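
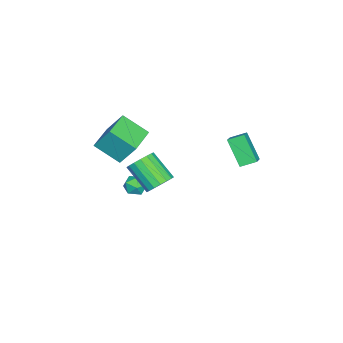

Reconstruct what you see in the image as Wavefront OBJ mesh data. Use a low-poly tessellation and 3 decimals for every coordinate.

v -0.598 -2.454 -4.092
v 0.198 -2.384 -4.09
v -0.518 -3.396 -3.21
v 0.278 -3.326 -3.208
v -0.174 -2.742 -2.905
v -0.224 -2.16 -3.45
v -0.096 -3.62 -3.85
v -0.146 -3.038 -4.395
v 0.508 -3.105 -3.941
v 0.46 -2.562 -3.357
v -0.78 -3.218 -3.943
v -0.828 -2.675 -3.359
v -1.297 2.499 1.107
v -0.274 2.647 1.656
v -1.648 3.399 1.519
v -0.625 3.547 2.068
v -0.595 3.493 -0.468
v 0.428 3.641 0.081
v -0.946 4.393 -0.056
v 0.077 4.541 0.493
v -1.318 -5.048 0.017
v -1.254 -4.011 1.535
v -1.305 -3.439 -1.084
v -1.241 -2.401 0.434
v 0.701 -5.099 -0.034
v 0.765 -4.061 1.484
v 0.714 -3.489 -1.135
v 0.778 -2.452 0.383
v 0.952 -0.941 -2.265
v 1.276 -0.422 -1.551
v 0.632 -1.881 -0.2
v 0.308 -2.399 -0.915
v 0.852 -0.282 -1.602
v 0.208 -1.741 -0.251
v 0.45 -0.293 -1.805
v -0.194 -1.752 -0.454
v 0.164 -0.452 -2.113
v -0.48 -1.911 -0.763
v 0.058 -0.723 -2.456
v -0.586 -2.182 -1.106
v 0.157 -1.044 -2.756
v -0.487 -2.503 -1.405
v 0.438 -1.341 -2.943
v -0.206 -2.8 -1.592
v 0.837 -1.546 -2.975
v 0.193 -3.005 -1.624
v 1.262 -1.613 -2.844
v 0.618 -3.072 -1.493
v 1.616 -1.526 -2.581
v 0.972 -2.985 -1.23
v 1.819 -1.304 -2.245
v 1.174 -2.763 -0.895
v 1.822 -1 -1.914
v 1.178 -2.459 -0.564
v 1.626 -0.681 -1.664
v 0.982 -2.14 -0.313
f 1 12 6
f 1 6 2
f 1 2 8
f 1 8 11
f 1 11 12
f 2 6 10
f 6 12 5
f 12 11 3
f 11 8 7
f 8 2 9
f 4 10 5
f 4 5 3
f 4 3 7
f 4 7 9
f 4 9 10
f 5 10 6
f 3 5 12
f 7 3 11
f 9 7 8
f 10 9 2
f 14 16 13
f 17 14 13
f 13 16 15
f 15 17 13
f 14 20 16
f 18 14 17
f 18 20 14
f 16 20 15
f 19 17 15
f 15 20 19
f 19 18 17
f 20 18 19
f 22 24 21
f 25 22 21
f 21 24 23
f 23 25 21
f 22 28 24
f 26 22 25
f 26 28 22
f 24 28 23
f 27 25 23
f 23 28 27
f 27 26 25
f 28 26 27
f 30 29 33
f 30 33 31
f 31 33 34
f 31 34 32
f 33 29 35
f 33 35 34
f 34 35 36
f 34 36 32
f 35 29 37
f 35 37 36
f 36 37 38
f 36 38 32
f 37 29 39
f 37 39 38
f 38 39 40
f 38 40 32
f 39 29 41
f 39 41 40
f 40 41 42
f 40 42 32
f 41 29 43
f 41 43 42
f 42 43 44
f 42 44 32
f 43 29 45
f 43 45 44
f 44 45 46
f 44 46 32
f 45 29 47
f 45 47 46
f 46 47 48
f 46 48 32
f 47 29 49
f 47 49 48
f 48 49 50
f 48 50 32
f 49 29 51
f 49 51 50
f 50 51 52
f 50 52 32
f 51 29 53
f 51 53 52
f 52 53 54
f 52 54 32
f 53 29 55
f 53 55 54
f 54 55 56
f 54 56 32
f 55 29 30
f 55 30 56
f 56 30 31
f 56 31 32



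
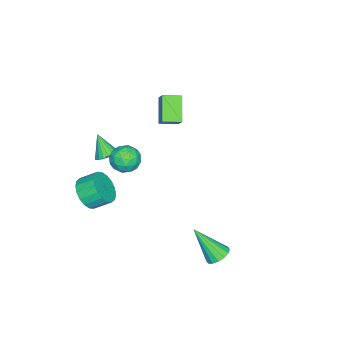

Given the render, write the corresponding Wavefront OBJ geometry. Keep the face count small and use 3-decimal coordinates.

v 3.068 3.303 -3.205
v 3.436 3.809 -2.848
v 3.192 1.977 -1.455
v 3.077 3.877 -2.771
v 2.717 3.792 -2.81
v 2.45 3.576 -2.955
v 2.349 3.287 -3.167
v 2.441 3.002 -3.389
v 2.7 2.798 -3.562
v 3.058 2.729 -3.64
v 3.419 2.815 -3.601
v 3.686 3.031 -3.456
v 3.787 3.32 -3.243
v 3.695 3.605 -3.021
v 2.541 -1.297 2.932
v 3.139 -1.194 2.29
v 2.781 -2.706 2.93
v 3.379 -2.603 2.288
v 3.546 -2.299 3.101
v 3.398 -1.428 3.102
v 2.522 -2.472 2.118
v 2.374 -1.601 2.119
v 3.128 -1.92 1.787
v 3.76 -1.814 2.395
v 2.16 -2.086 2.825
v 2.792 -1.98 3.433
v 2.819 -1.122 2.611
v 3.101 -2.778 2.609
v 3.199 -2.599 3.086
v 3.551 -2.539 2.709
v 2.971 -1.259 3.088
v 3.323 -1.199 2.711
v 3.562 -1.848 3.187
v 2.597 -2.701 2.509
v 2.949 -2.641 2.132
v 2.369 -1.361 2.511
v 2.721 -1.301 2.134
v 2.358 -2.052 2.033
v 3.164 -1.488 1.939
v 3.305 -2.316 1.937
v 2.801 -2.239 1.837
v 2.714 -1.727 1.838
v 3.536 -1.426 2.295
v 3.677 -2.254 2.294
v 3.775 -2.075 2.772
v 3.688 -1.563 2.772
v 3.529 -1.852 2
v 2.243 -1.646 2.926
v 2.384 -2.474 2.925
v 2.232 -2.337 2.448
v 2.145 -1.825 2.448
v 2.615 -1.584 3.283
v 2.756 -2.412 3.281
v 3.206 -2.173 3.382
v 3.119 -1.661 3.383
v 2.391 -2.048 3.22
v 2.927 -2.986 2.453
v 3.325 -3.48 2.269
v 2.533 -3.734 3.607
v 3.491 -3.327 2.425
v 3.561 -3.116 2.586
v 3.52 -2.882 2.724
v 3.378 -2.666 2.815
v 3.157 -2.506 2.844
v 2.896 -2.428 2.805
v 2.641 -2.447 2.705
v 2.436 -2.559 2.562
v 2.315 -2.745 2.4
v 2.3 -2.973 2.248
v 2.394 -3.202 2.131
v 2.58 -3.395 2.069
v 2.826 -3.517 2.074
v 3.089 -3.547 2.145
v 2.887 -4.266 -1.268
v 3.283 -4.709 -0.45
v 2.968 -3.816 0.185
v 2.573 -3.374 -0.632
v 3.628 -4.471 -0.613
v 3.314 -3.578 0.023
v 3.827 -4.193 -0.905
v 3.512 -3.301 -0.27
v 3.84 -3.93 -1.269
v 3.525 -3.037 -0.634
v 3.664 -3.733 -1.633
v 3.349 -2.84 -0.997
v 3.334 -3.642 -1.924
v 3.019 -2.749 -1.289
v 2.916 -3.675 -2.086
v 2.601 -2.782 -1.45
v 2.492 -3.824 -2.085
v 2.177 -2.931 -1.45
v 2.146 -4.062 -1.923
v 1.832 -3.169 -1.287
v 1.948 -4.339 -1.63
v 1.633 -3.447 -0.995
v 1.935 -4.603 -1.266
v 1.62 -3.71 -0.631
v 2.111 -4.8 -0.903
v 1.796 -3.907 -0.267
v 2.441 -4.891 -0.611
v 2.126 -3.998 0.024
v 2.859 -4.858 -0.45
v 2.544 -3.965 0.186
v -2.188 -2.532 1.122
v -3.344 -3.075 2.229
v -2.759 -1.641 0.963
v -3.915 -2.183 2.07
v -1.685 -2.077 1.87
v -2.841 -2.619 2.977
v -2.256 -1.185 1.711
v -3.412 -1.728 2.818
f 2 1 4
f 2 4 3
f 4 1 5
f 4 5 3
f 5 1 6
f 5 6 3
f 6 1 7
f 6 7 3
f 7 1 8
f 7 8 3
f 8 1 9
f 8 9 3
f 9 1 10
f 9 10 3
f 10 1 11
f 10 11 3
f 11 1 12
f 11 12 3
f 12 1 13
f 12 13 3
f 13 1 14
f 13 14 3
f 14 1 2
f 14 2 3
f 15 52 31
f 52 26 55
f 31 55 20
f 52 55 31
f 15 31 27
f 31 20 32
f 27 32 16
f 31 32 27
f 15 27 36
f 27 16 37
f 36 37 22
f 27 37 36
f 15 36 48
f 36 22 51
f 48 51 25
f 36 51 48
f 15 48 52
f 48 25 56
f 52 56 26
f 48 56 52
f 16 32 43
f 32 20 46
f 43 46 24
f 32 46 43
f 20 55 33
f 55 26 54
f 33 54 19
f 55 54 33
f 26 56 53
f 56 25 49
f 53 49 17
f 56 49 53
f 25 51 50
f 51 22 38
f 50 38 21
f 51 38 50
f 22 37 42
f 37 16 39
f 42 39 23
f 37 39 42
f 18 44 30
f 44 24 45
f 30 45 19
f 44 45 30
f 18 30 28
f 30 19 29
f 28 29 17
f 30 29 28
f 18 28 35
f 28 17 34
f 35 34 21
f 28 34 35
f 18 35 40
f 35 21 41
f 40 41 23
f 35 41 40
f 18 40 44
f 40 23 47
f 44 47 24
f 40 47 44
f 19 45 33
f 45 24 46
f 33 46 20
f 45 46 33
f 17 29 53
f 29 19 54
f 53 54 26
f 29 54 53
f 21 34 50
f 34 17 49
f 50 49 25
f 34 49 50
f 23 41 42
f 41 21 38
f 42 38 22
f 41 38 42
f 24 47 43
f 47 23 39
f 43 39 16
f 47 39 43
f 58 57 60
f 58 60 59
f 60 57 61
f 60 61 59
f 61 57 62
f 61 62 59
f 62 57 63
f 62 63 59
f 63 57 64
f 63 64 59
f 64 57 65
f 64 65 59
f 65 57 66
f 65 66 59
f 66 57 67
f 66 67 59
f 67 57 68
f 67 68 59
f 68 57 69
f 68 69 59
f 69 57 70
f 69 70 59
f 70 57 71
f 70 71 59
f 71 57 72
f 71 72 59
f 72 57 73
f 72 73 59
f 73 57 58
f 73 58 59
f 75 74 78
f 75 78 76
f 76 78 79
f 76 79 77
f 78 74 80
f 78 80 79
f 79 80 81
f 79 81 77
f 80 74 82
f 80 82 81
f 81 82 83
f 81 83 77
f 82 74 84
f 82 84 83
f 83 84 85
f 83 85 77
f 84 74 86
f 84 86 85
f 85 86 87
f 85 87 77
f 86 74 88
f 86 88 87
f 87 88 89
f 87 89 77
f 88 74 90
f 88 90 89
f 89 90 91
f 89 91 77
f 90 74 92
f 90 92 91
f 91 92 93
f 91 93 77
f 92 74 94
f 92 94 93
f 93 94 95
f 93 95 77
f 94 74 96
f 94 96 95
f 95 96 97
f 95 97 77
f 96 74 98
f 96 98 97
f 97 98 99
f 97 99 77
f 98 74 100
f 98 100 99
f 99 100 101
f 99 101 77
f 100 74 102
f 100 102 101
f 101 102 103
f 101 103 77
f 102 74 75
f 102 75 103
f 103 75 76
f 103 76 77
f 105 107 104
f 108 105 104
f 104 107 106
f 106 108 104
f 105 111 107
f 109 105 108
f 109 111 105
f 107 111 106
f 110 108 106
f 106 111 110
f 110 109 108
f 111 109 110



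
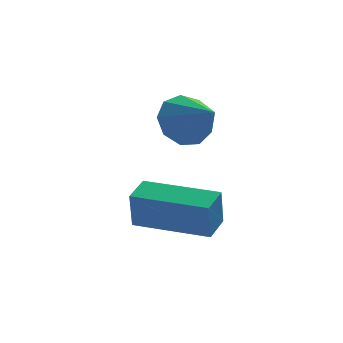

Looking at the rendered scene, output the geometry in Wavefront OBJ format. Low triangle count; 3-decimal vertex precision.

v 2.125 -2.174 2.51
v 2.818 -2.096 2.026
v 2.715 -3.206 3.19
v 2.866 -1.758 2.497
v 2.567 -1.615 2.975
v 2.061 -1.734 3.235
v 1.585 -2.058 3.157
v 1.361 -2.436 2.776
v 1.495 -2.691 2.271
v 1.923 -2.705 1.878
v 2.446 -2.469 1.781
v 0.697 -2.559 -0.98
v 0.611 -2.744 0.151
v 1.146 -1.784 -0.819
v 1.059 -1.969 0.313
v 2.561 -3.631 -1.013
v 2.474 -3.816 0.119
v 3.009 -2.856 -0.851
v 2.923 -3.041 0.28
f 2 1 4
f 2 4 3
f 4 1 5
f 4 5 3
f 5 1 6
f 5 6 3
f 6 1 7
f 6 7 3
f 7 1 8
f 7 8 3
f 8 1 9
f 8 9 3
f 9 1 10
f 9 10 3
f 10 1 11
f 10 11 3
f 11 1 2
f 11 2 3
f 13 15 12
f 16 13 12
f 12 15 14
f 14 16 12
f 13 19 15
f 17 13 16
f 17 19 13
f 15 19 14
f 18 16 14
f 14 19 18
f 18 17 16
f 19 17 18



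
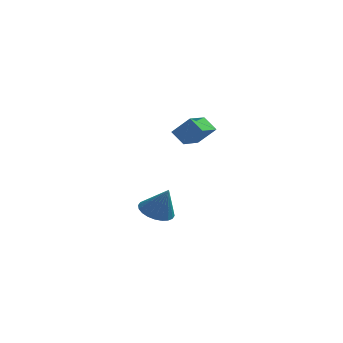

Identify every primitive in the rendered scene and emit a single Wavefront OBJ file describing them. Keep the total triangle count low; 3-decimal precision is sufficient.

v 2.413 -4.473 2.593
v 3.349 -4.465 3.566
v 3.043 -2.847 1.974
v 3.98 -2.84 2.946
v 3.06 -4.96 1.974
v 3.997 -4.953 2.946
v 3.691 -3.335 1.354
v 4.627 -3.327 2.327
v 1.378 -1.359 -4.737
v 2.265 -1.722 -5.142
v 2.062 -1.581 -3.043
v 2.344 -1.324 -5.122
v 2.276 -0.932 -5.043
v 2.071 -0.605 -4.918
v 1.761 -0.392 -4.765
v 1.392 -0.327 -4.608
v 1.022 -0.419 -4.47
v 0.706 -0.654 -4.373
v 0.492 -0.997 -4.332
v 0.413 -1.394 -4.352
v 0.481 -1.787 -4.431
v 0.686 -2.114 -4.556
v 0.996 -2.326 -4.709
v 1.364 -2.391 -4.866
v 1.735 -2.299 -5.004
v 2.051 -2.064 -5.101
f 2 4 1
f 5 2 1
f 1 4 3
f 3 5 1
f 2 8 4
f 6 2 5
f 6 8 2
f 4 8 3
f 7 5 3
f 3 8 7
f 7 6 5
f 8 6 7
f 10 9 12
f 10 12 11
f 12 9 13
f 12 13 11
f 13 9 14
f 13 14 11
f 14 9 15
f 14 15 11
f 15 9 16
f 15 16 11
f 16 9 17
f 16 17 11
f 17 9 18
f 17 18 11
f 18 9 19
f 18 19 11
f 19 9 20
f 19 20 11
f 20 9 21
f 20 21 11
f 21 9 22
f 21 22 11
f 22 9 23
f 22 23 11
f 23 9 24
f 23 24 11
f 24 9 25
f 24 25 11
f 25 9 26
f 25 26 11
f 26 9 10
f 26 10 11



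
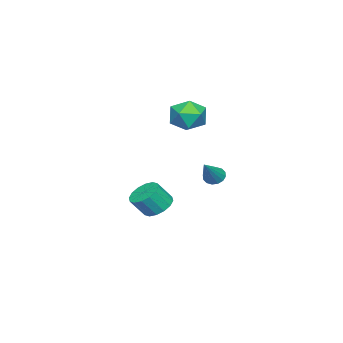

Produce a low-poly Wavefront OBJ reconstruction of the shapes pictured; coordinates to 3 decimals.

v -2.588 1.721 2.455
v -1.859 1.778 3.457
v -2.801 -0.258 2.723
v -2.072 -0.201 3.725
v -3.201 0.313 3.749
v -3.069 1.536 3.584
v -1.591 -0.016 2.596
v -1.459 1.207 2.431
v -1.242 0.704 3.544
v -2.237 0.908 4.257
v -2.423 0.612 1.923
v -3.418 0.816 2.636
v -2.832 -1.334 -4.489
v -1.963 -1.492 -5.039
v -1.32 -2.124 -3.84
v -2.188 -1.966 -3.291
v -1.901 -1.006 -4.817
v -1.257 -1.638 -3.618
v -2.088 -0.608 -4.506
v -1.444 -1.239 -3.308
v -2.474 -0.404 -4.192
v -1.83 -1.036 -2.993
v -2.956 -0.45 -3.957
v -2.313 -1.081 -2.758
v -3.405 -0.732 -3.864
v -2.761 -1.364 -2.666
v -3.7 -1.176 -3.94
v -3.057 -1.808 -2.741
v -3.763 -1.662 -4.162
v -3.119 -2.294 -2.963
v -3.576 -2.061 -4.472
v -2.932 -2.692 -3.274
v -3.19 -2.264 -4.787
v -2.546 -2.896 -3.588
v -2.707 -2.219 -5.022
v -2.064 -2.85 -3.823
v -2.259 -1.936 -5.114
v -1.615 -2.568 -3.916
v 0.558 3.664 -0.196
v 0.96 3.388 -0.64
v 2.062 3.716 1.136
v 0.992 3.724 -0.689
v 0.907 4.045 -0.606
v 0.729 4.263 -0.413
v 0.505 4.321 -0.162
v 0.295 4.202 0.08
v 0.155 3.94 0.248
v 0.123 3.603 0.297
v 0.208 3.283 0.214
v 0.386 3.064 0.021
v 0.611 3.007 -0.23
v 0.821 3.125 -0.472
f 1 12 6
f 1 6 2
f 1 2 8
f 1 8 11
f 1 11 12
f 2 6 10
f 6 12 5
f 12 11 3
f 11 8 7
f 8 2 9
f 4 10 5
f 4 5 3
f 4 3 7
f 4 7 9
f 4 9 10
f 5 10 6
f 3 5 12
f 7 3 11
f 9 7 8
f 10 9 2
f 14 13 17
f 14 17 15
f 15 17 18
f 15 18 16
f 17 13 19
f 17 19 18
f 18 19 20
f 18 20 16
f 19 13 21
f 19 21 20
f 20 21 22
f 20 22 16
f 21 13 23
f 21 23 22
f 22 23 24
f 22 24 16
f 23 13 25
f 23 25 24
f 24 25 26
f 24 26 16
f 25 13 27
f 25 27 26
f 26 27 28
f 26 28 16
f 27 13 29
f 27 29 28
f 28 29 30
f 28 30 16
f 29 13 31
f 29 31 30
f 30 31 32
f 30 32 16
f 31 13 33
f 31 33 32
f 32 33 34
f 32 34 16
f 33 13 35
f 33 35 34
f 34 35 36
f 34 36 16
f 35 13 37
f 35 37 36
f 36 37 38
f 36 38 16
f 37 13 14
f 37 14 38
f 38 14 15
f 38 15 16
f 40 39 42
f 40 42 41
f 42 39 43
f 42 43 41
f 43 39 44
f 43 44 41
f 44 39 45
f 44 45 41
f 45 39 46
f 45 46 41
f 46 39 47
f 46 47 41
f 47 39 48
f 47 48 41
f 48 39 49
f 48 49 41
f 49 39 50
f 49 50 41
f 50 39 51
f 50 51 41
f 51 39 52
f 51 52 41
f 52 39 40
f 52 40 41



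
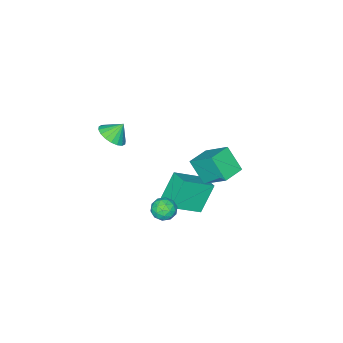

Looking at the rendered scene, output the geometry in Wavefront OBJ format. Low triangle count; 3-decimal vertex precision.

v 0.86 2.943 2.38
v 0.887 1.966 3.545
v 0.708 4.277 3.503
v 0.735 3.3 4.667
v 2.105 3.04 2.433
v 2.132 2.063 3.597
v 1.953 4.374 3.555
v 1.98 3.397 4.72
v 2.186 1.134 -1.22
v 2.758 0.993 -1.662
v 1.962 -0.033 -1.138
v 2.534 -0.174 -1.58
v 2.648 0.084 -0.9
v 2.787 0.805 -0.951
v 1.933 0.155 -1.849
v 2.072 0.876 -1.9
v 2.602 0.388 -2.05
v 3.044 0.344 -1.464
v 1.676 0.616 -1.336
v 2.118 0.572 -0.75
v 2.492 1.166 -1.448
v 2.228 -0.206 -1.352
v 2.295 -0.054 -0.952
v 2.631 -0.137 -1.212
v 2.509 1.055 -1.03
v 2.845 0.972 -1.29
v 2.78 0.438 -0.842
v 1.875 -0.012 -1.51
v 2.211 -0.095 -1.77
v 2.089 1.097 -1.588
v 2.425 1.014 -1.848
v 1.94 0.522 -1.958
v 2.736 0.727 -1.936
v 2.604 0.041 -1.888
v 2.251 0.235 -2.047
v 2.333 0.659 -2.076
v 2.996 0.701 -1.591
v 2.864 0.016 -1.543
v 2.931 0.167 -1.143
v 3.013 0.591 -1.173
v 2.904 0.346 -1.82
v 1.856 0.944 -1.257
v 1.724 0.259 -1.209
v 1.707 0.369 -1.627
v 1.789 0.793 -1.657
v 2.116 0.919 -0.912
v 1.984 0.233 -0.864
v 2.387 0.301 -0.724
v 2.469 0.725 -0.753
v 1.816 0.614 -0.98
v 2.318 -3.339 2.145
v 2.926 -2.753 2.353
v 1.762 -3.041 2.935
v 2.694 -2.555 2.115
v 2.387 -2.512 1.883
v 2.066 -2.633 1.703
v 1.795 -2.894 1.61
v 1.628 -3.242 1.624
v 1.597 -3.61 1.741
v 1.709 -3.924 1.938
v 1.941 -4.122 2.176
v 2.248 -4.165 2.408
v 2.569 -4.044 2.588
v 2.84 -3.784 2.68
v 3.007 -3.435 2.666
v 3.038 -3.067 2.55
v -0.821 0.229 -1.147
v 0.698 -0.467 -0.142
v -0.501 1.285 -0.901
v 1.018 0.589 0.104
v 0.202 0.271 -2.664
v 1.721 -0.425 -1.659
v 0.522 1.327 -2.418
v 2.041 0.631 -1.413
f 2 4 1
f 5 2 1
f 1 4 3
f 3 5 1
f 2 8 4
f 6 2 5
f 6 8 2
f 4 8 3
f 7 5 3
f 3 8 7
f 7 6 5
f 8 6 7
f 9 46 25
f 46 20 49
f 25 49 14
f 46 49 25
f 9 25 21
f 25 14 26
f 21 26 10
f 25 26 21
f 9 21 30
f 21 10 31
f 30 31 16
f 21 31 30
f 9 30 42
f 30 16 45
f 42 45 19
f 30 45 42
f 9 42 46
f 42 19 50
f 46 50 20
f 42 50 46
f 10 26 37
f 26 14 40
f 37 40 18
f 26 40 37
f 14 49 27
f 49 20 48
f 27 48 13
f 49 48 27
f 20 50 47
f 50 19 43
f 47 43 11
f 50 43 47
f 19 45 44
f 45 16 32
f 44 32 15
f 45 32 44
f 16 31 36
f 31 10 33
f 36 33 17
f 31 33 36
f 12 38 24
f 38 18 39
f 24 39 13
f 38 39 24
f 12 24 22
f 24 13 23
f 22 23 11
f 24 23 22
f 12 22 29
f 22 11 28
f 29 28 15
f 22 28 29
f 12 29 34
f 29 15 35
f 34 35 17
f 29 35 34
f 12 34 38
f 34 17 41
f 38 41 18
f 34 41 38
f 13 39 27
f 39 18 40
f 27 40 14
f 39 40 27
f 11 23 47
f 23 13 48
f 47 48 20
f 23 48 47
f 15 28 44
f 28 11 43
f 44 43 19
f 28 43 44
f 17 35 36
f 35 15 32
f 36 32 16
f 35 32 36
f 18 41 37
f 41 17 33
f 37 33 10
f 41 33 37
f 52 51 54
f 52 54 53
f 54 51 55
f 54 55 53
f 55 51 56
f 55 56 53
f 56 51 57
f 56 57 53
f 57 51 58
f 57 58 53
f 58 51 59
f 58 59 53
f 59 51 60
f 59 60 53
f 60 51 61
f 60 61 53
f 61 51 62
f 61 62 53
f 62 51 63
f 62 63 53
f 63 51 64
f 63 64 53
f 64 51 65
f 64 65 53
f 65 51 66
f 65 66 53
f 66 51 52
f 66 52 53
f 68 70 67
f 71 68 67
f 67 70 69
f 69 71 67
f 68 74 70
f 72 68 71
f 72 74 68
f 70 74 69
f 73 71 69
f 69 74 73
f 73 72 71
f 74 72 73



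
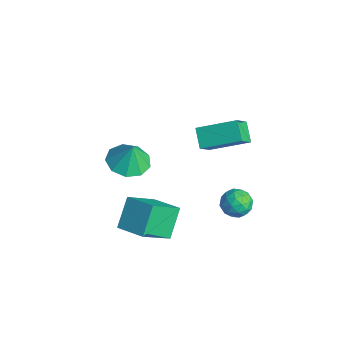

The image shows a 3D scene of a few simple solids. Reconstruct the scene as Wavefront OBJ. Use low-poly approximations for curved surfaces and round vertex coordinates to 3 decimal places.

v -0.912 -3.06 -2.073
v -0.672 -4.455 -0.882
v 0.359 -2.522 -1.698
v 0.598 -3.917 -0.507
v -0.238 -3.883 -3.173
v 0.001 -5.278 -1.982
v 1.032 -3.345 -2.798
v 1.272 -4.74 -1.607
v 0.209 0.121 -1.847
v 0.827 0.55 -1.928
v 0.533 -0.53 -2.832
v 1.151 -0.101 -2.913
v 1.095 -0.576 -2.327
v 0.895 -0.174 -1.718
v 0.465 0.194 -3.042
v 0.265 0.596 -2.433
v 0.985 0.596 -2.666
v 1.374 0.12 -2.224
v -0.014 -0.1 -2.536
v 0.375 -0.576 -2.094
v 0.49 0.393 -1.801
v 0.87 -0.373 -2.959
v 0.838 -0.652 -2.615
v 1.201 -0.399 -2.662
v 0.529 -0.033 -1.677
v 0.892 0.22 -1.725
v 1.05 -0.442 -1.96
v 0.468 -0.2 -3.035
v 0.831 0.053 -3.083
v 0.159 0.419 -2.098
v 0.522 0.672 -2.145
v 0.31 0.462 -2.8
v 0.946 0.672 -2.282
v 1.136 0.289 -2.862
v 0.733 0.462 -2.938
v 0.616 0.699 -2.58
v 1.174 0.392 -2.023
v 1.365 0.01 -2.602
v 1.332 -0.27 -2.257
v 1.214 -0.033 -1.899
v 1.268 0.419 -2.457
v -0.005 0.01 -2.158
v 0.186 -0.372 -2.737
v 0.146 0.053 -2.861
v 0.028 0.29 -2.503
v 0.224 -0.269 -1.898
v 0.414 -0.652 -2.478
v 0.744 -0.679 -2.18
v 0.627 -0.442 -1.822
v 0.092 -0.399 -2.303
v -3.43 -3.036 -1.696
v -2.772 -2.298 -1.903
v -3.21 -2.904 -0.524
v -3.403 -2.033 -1.814
v -4.048 -2.237 -1.67
v -4.403 -2.815 -1.538
v -4.303 -3.496 -1.48
v -3.795 -3.962 -1.524
v -3.116 -3.994 -1.648
v -2.584 -3.579 -1.794
v -2.448 -2.909 -1.895
v -1.406 -0.63 -0.084
v -2.222 -0.4 0.518
v -1.896 0.123 -1.037
v -2.712 0.353 -0.435
v -0.468 0.867 0.615
v -1.284 1.097 1.217
v -0.958 1.62 -0.338
v -1.774 1.85 0.264
f 2 4 1
f 5 2 1
f 1 4 3
f 3 5 1
f 2 8 4
f 6 2 5
f 6 8 2
f 4 8 3
f 7 5 3
f 3 8 7
f 7 6 5
f 8 6 7
f 9 46 25
f 46 20 49
f 25 49 14
f 46 49 25
f 9 25 21
f 25 14 26
f 21 26 10
f 25 26 21
f 9 21 30
f 21 10 31
f 30 31 16
f 21 31 30
f 9 30 42
f 30 16 45
f 42 45 19
f 30 45 42
f 9 42 46
f 42 19 50
f 46 50 20
f 42 50 46
f 10 26 37
f 26 14 40
f 37 40 18
f 26 40 37
f 14 49 27
f 49 20 48
f 27 48 13
f 49 48 27
f 20 50 47
f 50 19 43
f 47 43 11
f 50 43 47
f 19 45 44
f 45 16 32
f 44 32 15
f 45 32 44
f 16 31 36
f 31 10 33
f 36 33 17
f 31 33 36
f 12 38 24
f 38 18 39
f 24 39 13
f 38 39 24
f 12 24 22
f 24 13 23
f 22 23 11
f 24 23 22
f 12 22 29
f 22 11 28
f 29 28 15
f 22 28 29
f 12 29 34
f 29 15 35
f 34 35 17
f 29 35 34
f 12 34 38
f 34 17 41
f 38 41 18
f 34 41 38
f 13 39 27
f 39 18 40
f 27 40 14
f 39 40 27
f 11 23 47
f 23 13 48
f 47 48 20
f 23 48 47
f 15 28 44
f 28 11 43
f 44 43 19
f 28 43 44
f 17 35 36
f 35 15 32
f 36 32 16
f 35 32 36
f 18 41 37
f 41 17 33
f 37 33 10
f 41 33 37
f 52 51 54
f 52 54 53
f 54 51 55
f 54 55 53
f 55 51 56
f 55 56 53
f 56 51 57
f 56 57 53
f 57 51 58
f 57 58 53
f 58 51 59
f 58 59 53
f 59 51 60
f 59 60 53
f 60 51 61
f 60 61 53
f 61 51 52
f 61 52 53
f 63 65 62
f 66 63 62
f 62 65 64
f 64 66 62
f 63 69 65
f 67 63 66
f 67 69 63
f 65 69 64
f 68 66 64
f 64 69 68
f 68 67 66
f 69 67 68



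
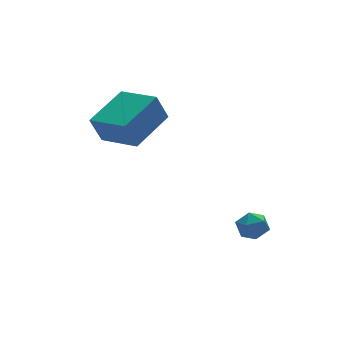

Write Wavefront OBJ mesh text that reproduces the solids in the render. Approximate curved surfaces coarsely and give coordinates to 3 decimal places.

v 1.067 0.283 -0.839
v 1.368 0.504 -0.267
v 1.252 -0.764 -0.533
v 1.553 -0.543 0.039
v 0.879 -0.463 -0.045
v 0.765 0.183 -0.234
v 1.855 -0.443 -0.566
v 1.741 0.203 -0.755
v 1.855 0.055 -0.098
v 1.252 0.042 0.224
v 1.368 -0.302 -1.024
v 0.765 -0.315 -0.702
v -2.063 2.438 3.236
v -2.523 2.45 4.377
v -2.79 3.976 2.926
v -3.25 3.989 4.066
v -0.41 3.351 3.894
v -0.87 3.364 5.034
v -1.137 4.89 3.583
v -1.597 4.902 4.724
f 1 12 6
f 1 6 2
f 1 2 8
f 1 8 11
f 1 11 12
f 2 6 10
f 6 12 5
f 12 11 3
f 11 8 7
f 8 2 9
f 4 10 5
f 4 5 3
f 4 3 7
f 4 7 9
f 4 9 10
f 5 10 6
f 3 5 12
f 7 3 11
f 9 7 8
f 10 9 2
f 14 16 13
f 17 14 13
f 13 16 15
f 15 17 13
f 14 20 16
f 18 14 17
f 18 20 14
f 16 20 15
f 19 17 15
f 15 20 19
f 19 18 17
f 20 18 19



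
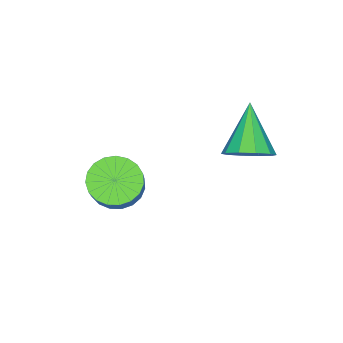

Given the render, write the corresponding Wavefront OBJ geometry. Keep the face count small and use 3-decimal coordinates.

v 0.959 -2.531 -0.163
v 1.715 -3.042 -0.459
v 2.838 -2.3 1.126
v 2.081 -1.789 1.423
v 1.765 -2.698 -0.656
v 2.888 -1.956 0.93
v 1.676 -2.326 -0.767
v 2.799 -1.583 0.819
v 1.462 -1.988 -0.774
v 2.585 -1.246 0.812
v 1.162 -1.745 -0.675
v 2.284 -1.002 0.911
v 0.826 -1.638 -0.487
v 1.949 -0.895 1.098
v 0.513 -1.685 -0.244
v 1.636 -0.942 1.342
v 0.277 -1.878 0.014
v 1.4 -1.136 1.599
v 0.159 -2.185 0.241
v 1.282 -1.442 1.826
v 0.18 -2.551 0.398
v 1.303 -1.808 1.984
v 0.335 -2.914 0.458
v 1.457 -2.171 2.044
v 0.597 -3.211 0.411
v 1.72 -2.468 1.997
v 0.923 -3.39 0.265
v 2.045 -2.647 1.85
v 1.254 -3.421 0.045
v 2.377 -2.678 1.63
v 1.534 -3.298 -0.212
v 2.657 -2.555 1.374
v -1.392 1.197 1.667
v -0.7 0.711 2.031
v -2.688 0.403 3.073
v -0.721 1.214 2.296
v -0.997 1.71 2.321
v -1.425 2.01 2.096
v -1.84 2 1.708
v -2.084 1.683 1.304
v -2.064 1.18 1.039
v -1.787 0.684 1.013
v -1.359 0.384 1.238
v -0.944 0.394 1.627
f 2 1 5
f 2 5 3
f 3 5 6
f 3 6 4
f 5 1 7
f 5 7 6
f 6 7 8
f 6 8 4
f 7 1 9
f 7 9 8
f 8 9 10
f 8 10 4
f 9 1 11
f 9 11 10
f 10 11 12
f 10 12 4
f 11 1 13
f 11 13 12
f 12 13 14
f 12 14 4
f 13 1 15
f 13 15 14
f 14 15 16
f 14 16 4
f 15 1 17
f 15 17 16
f 16 17 18
f 16 18 4
f 17 1 19
f 17 19 18
f 18 19 20
f 18 20 4
f 19 1 21
f 19 21 20
f 20 21 22
f 20 22 4
f 21 1 23
f 21 23 22
f 22 23 24
f 22 24 4
f 23 1 25
f 23 25 24
f 24 25 26
f 24 26 4
f 25 1 27
f 25 27 26
f 26 27 28
f 26 28 4
f 27 1 29
f 27 29 28
f 28 29 30
f 28 30 4
f 29 1 31
f 29 31 30
f 30 31 32
f 30 32 4
f 31 1 2
f 31 2 32
f 32 2 3
f 32 3 4
f 34 33 36
f 34 36 35
f 36 33 37
f 36 37 35
f 37 33 38
f 37 38 35
f 38 33 39
f 38 39 35
f 39 33 40
f 39 40 35
f 40 33 41
f 40 41 35
f 41 33 42
f 41 42 35
f 42 33 43
f 42 43 35
f 43 33 44
f 43 44 35
f 44 33 34
f 44 34 35



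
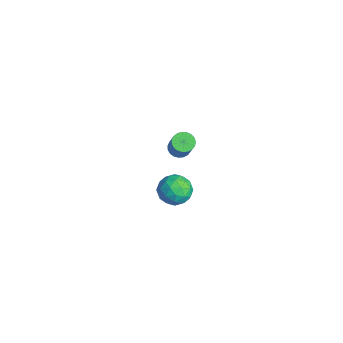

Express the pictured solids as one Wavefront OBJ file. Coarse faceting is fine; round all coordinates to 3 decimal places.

v -2.75 1.679 -2.366
v -2.292 1.713 -2.669
v -1.512 1.634 -1.497
v -1.97 1.601 -1.194
v -2.336 1.933 -2.625
v -1.556 1.854 -1.453
v -2.452 2.109 -2.536
v -1.672 2.031 -1.364
v -2.619 2.211 -2.418
v -1.839 2.132 -1.246
v -2.809 2.221 -2.29
v -2.029 2.142 -1.119
v -2.989 2.137 -2.176
v -2.208 2.059 -1.005
v -3.127 1.974 -2.095
v -2.347 1.896 -0.923
v -3.2 1.76 -2.061
v -2.42 1.682 -0.889
v -3.196 1.533 -2.079
v -2.415 1.454 -0.907
v -3.114 1.33 -2.147
v -2.334 1.252 -0.975
v -2.97 1.188 -2.253
v -2.189 1.109 -1.081
v -2.787 1.131 -2.378
v -2.007 1.052 -1.206
v -2.598 1.168 -2.501
v -1.818 1.09 -1.33
v -2.436 1.294 -2.601
v -1.655 1.216 -1.429
v -2.327 1.487 -2.66
v -1.547 1.408 -1.489
v 3.566 -0.379 1.837
v 3.964 -0.272 1.14
v 2.796 -1.268 1.26
v 3.194 -1.161 0.563
v 3.563 -1.518 1.189
v 4.039 -0.968 1.546
v 2.721 -0.572 0.854
v 3.197 -0.022 1.211
v 3.442 -0.391 0.533
v 3.962 -0.976 0.74
v 2.798 -0.564 1.66
v 3.318 -1.149 1.867
v 3.832 -0.247 1.539
v 2.928 -1.293 0.861
v 3.144 -1.502 1.229
v 3.378 -1.439 0.819
v 3.876 -0.657 1.778
v 4.11 -0.594 1.368
v 3.875 -1.326 1.397
v 2.65 -0.946 1.032
v 2.884 -0.883 0.622
v 3.382 -0.101 1.581
v 3.616 -0.038 1.171
v 2.885 -0.214 1.003
v 3.76 -0.254 0.773
v 3.308 -0.777 0.433
v 3.03 -0.431 0.604
v 3.309 -0.108 0.814
v 4.066 -0.598 0.895
v 3.613 -1.121 0.555
v 3.83 -1.33 0.924
v 4.109 -1.007 1.133
v 3.759 -0.668 0.538
v 3.147 -0.419 1.845
v 2.694 -0.942 1.505
v 2.651 -0.533 1.267
v 2.93 -0.21 1.476
v 3.452 -0.763 1.967
v 3 -1.286 1.627
v 3.451 -1.432 1.586
v 3.73 -1.109 1.796
v 3.001 -0.872 1.862
f 2 1 5
f 2 5 3
f 3 5 6
f 3 6 4
f 5 1 7
f 5 7 6
f 6 7 8
f 6 8 4
f 7 1 9
f 7 9 8
f 8 9 10
f 8 10 4
f 9 1 11
f 9 11 10
f 10 11 12
f 10 12 4
f 11 1 13
f 11 13 12
f 12 13 14
f 12 14 4
f 13 1 15
f 13 15 14
f 14 15 16
f 14 16 4
f 15 1 17
f 15 17 16
f 16 17 18
f 16 18 4
f 17 1 19
f 17 19 18
f 18 19 20
f 18 20 4
f 19 1 21
f 19 21 20
f 20 21 22
f 20 22 4
f 21 1 23
f 21 23 22
f 22 23 24
f 22 24 4
f 23 1 25
f 23 25 24
f 24 25 26
f 24 26 4
f 25 1 27
f 25 27 26
f 26 27 28
f 26 28 4
f 27 1 29
f 27 29 28
f 28 29 30
f 28 30 4
f 29 1 31
f 29 31 30
f 30 31 32
f 30 32 4
f 31 1 2
f 31 2 32
f 32 2 3
f 32 3 4
f 33 70 49
f 70 44 73
f 49 73 38
f 70 73 49
f 33 49 45
f 49 38 50
f 45 50 34
f 49 50 45
f 33 45 54
f 45 34 55
f 54 55 40
f 45 55 54
f 33 54 66
f 54 40 69
f 66 69 43
f 54 69 66
f 33 66 70
f 66 43 74
f 70 74 44
f 66 74 70
f 34 50 61
f 50 38 64
f 61 64 42
f 50 64 61
f 38 73 51
f 73 44 72
f 51 72 37
f 73 72 51
f 44 74 71
f 74 43 67
f 71 67 35
f 74 67 71
f 43 69 68
f 69 40 56
f 68 56 39
f 69 56 68
f 40 55 60
f 55 34 57
f 60 57 41
f 55 57 60
f 36 62 48
f 62 42 63
f 48 63 37
f 62 63 48
f 36 48 46
f 48 37 47
f 46 47 35
f 48 47 46
f 36 46 53
f 46 35 52
f 53 52 39
f 46 52 53
f 36 53 58
f 53 39 59
f 58 59 41
f 53 59 58
f 36 58 62
f 58 41 65
f 62 65 42
f 58 65 62
f 37 63 51
f 63 42 64
f 51 64 38
f 63 64 51
f 35 47 71
f 47 37 72
f 71 72 44
f 47 72 71
f 39 52 68
f 52 35 67
f 68 67 43
f 52 67 68
f 41 59 60
f 59 39 56
f 60 56 40
f 59 56 60
f 42 65 61
f 65 41 57
f 61 57 34
f 65 57 61



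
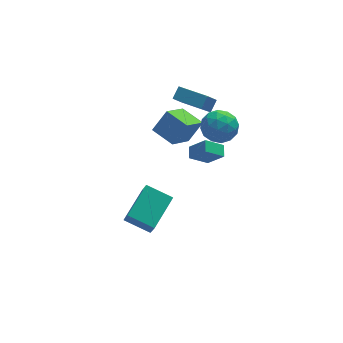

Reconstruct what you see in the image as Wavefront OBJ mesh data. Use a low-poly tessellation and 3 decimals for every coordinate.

v 1.955 3.547 -2.358
v 0.711 2.301 -1.039
v 1.087 4.763 -2.028
v -0.157 3.517 -0.709
v 2.877 3.883 -1.171
v 1.633 2.637 0.148
v 2.009 5.099 -0.841
v 0.765 3.853 0.478
v 1.676 4.031 0.923
v 1.083 3.734 1.724
v 2.146 4.52 1.453
v 1.552 4.223 2.254
v 2.928 2.457 1.266
v 2.334 2.16 2.067
v 3.397 2.946 1.796
v 2.804 2.649 2.597
v 2.062 1.389 1.103
v 2.645 1.798 1.975
v 3.515 0.422 0.585
v 4.098 0.831 1.457
v 3.248 0.114 1.634
v 2.351 0.712 1.954
v 3.809 1.508 0.606
v 2.912 2.106 0.926
v 3.725 1.871 1.667
v 3.378 1.01 2.303
v 2.782 1.21 0.257
v 2.435 0.349 0.893
v 2.226 1.679 1.585
v 3.934 0.541 0.975
v 3.434 0.121 1.08
v 3.777 0.36 1.592
v 2.053 1.04 1.573
v 2.396 1.28 2.085
v 2.75 0.291 1.884
v 3.764 0.94 0.475
v 4.107 1.18 0.987
v 2.383 1.86 0.968
v 2.726 2.099 1.48
v 3.41 1.929 0.676
v 3.204 1.961 1.916
v 4.057 1.393 1.611
v 3.888 1.791 1.111
v 3.36 2.142 1.3
v 3 1.455 2.29
v 3.853 0.887 1.985
v 3.354 0.466 2.089
v 2.827 0.817 2.277
v 3.634 1.498 2.109
v 2.307 1.333 0.575
v 3.16 0.765 0.27
v 3.333 1.403 0.283
v 2.806 1.754 0.471
v 2.103 0.827 0.949
v 2.956 0.259 0.644
v 2.8 0.078 1.26
v 2.272 0.429 1.449
v 2.526 0.722 0.451
v -1.937 -3.498 -2.321
v -1.857 -4.12 -1.194
v -3.195 -2.631 -1.752
v -3.115 -3.254 -0.625
v -0.545 -1.966 -1.575
v -0.465 -2.589 -0.448
v -1.803 -1.1 -1.006
v -1.723 -1.722 0.121
v 3.146 3.682 -4.993
v 2.031 3.659 -4.18
v 3.331 4.421 -4.719
v 2.216 4.399 -3.906
v 3.944 3.081 -3.914
v 2.829 3.059 -3.101
v 4.129 3.821 -3.64
v 3.014 3.798 -2.827
f 2 4 1
f 5 2 1
f 1 4 3
f 3 5 1
f 2 8 4
f 6 2 5
f 6 8 2
f 4 8 3
f 7 5 3
f 3 8 7
f 7 6 5
f 8 6 7
f 10 12 9
f 13 10 9
f 9 12 11
f 11 13 9
f 10 16 12
f 14 10 13
f 14 16 10
f 12 16 11
f 15 13 11
f 11 16 15
f 15 14 13
f 16 14 15
f 17 54 33
f 54 28 57
f 33 57 22
f 54 57 33
f 17 33 29
f 33 22 34
f 29 34 18
f 33 34 29
f 17 29 38
f 29 18 39
f 38 39 24
f 29 39 38
f 17 38 50
f 38 24 53
f 50 53 27
f 38 53 50
f 17 50 54
f 50 27 58
f 54 58 28
f 50 58 54
f 18 34 45
f 34 22 48
f 45 48 26
f 34 48 45
f 22 57 35
f 57 28 56
f 35 56 21
f 57 56 35
f 28 58 55
f 58 27 51
f 55 51 19
f 58 51 55
f 27 53 52
f 53 24 40
f 52 40 23
f 53 40 52
f 24 39 44
f 39 18 41
f 44 41 25
f 39 41 44
f 20 46 32
f 46 26 47
f 32 47 21
f 46 47 32
f 20 32 30
f 32 21 31
f 30 31 19
f 32 31 30
f 20 30 37
f 30 19 36
f 37 36 23
f 30 36 37
f 20 37 42
f 37 23 43
f 42 43 25
f 37 43 42
f 20 42 46
f 42 25 49
f 46 49 26
f 42 49 46
f 21 47 35
f 47 26 48
f 35 48 22
f 47 48 35
f 19 31 55
f 31 21 56
f 55 56 28
f 31 56 55
f 23 36 52
f 36 19 51
f 52 51 27
f 36 51 52
f 25 43 44
f 43 23 40
f 44 40 24
f 43 40 44
f 26 49 45
f 49 25 41
f 45 41 18
f 49 41 45
f 60 62 59
f 63 60 59
f 59 62 61
f 61 63 59
f 60 66 62
f 64 60 63
f 64 66 60
f 62 66 61
f 65 63 61
f 61 66 65
f 65 64 63
f 66 64 65
f 68 70 67
f 71 68 67
f 67 70 69
f 69 71 67
f 68 74 70
f 72 68 71
f 72 74 68
f 70 74 69
f 73 71 69
f 69 74 73
f 73 72 71
f 74 72 73



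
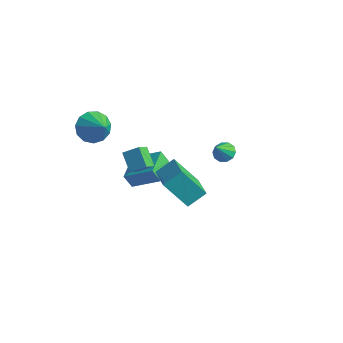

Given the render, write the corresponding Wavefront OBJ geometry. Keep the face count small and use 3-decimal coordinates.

v -2.155 -0.88 -4.367
v -2.469 -1.174 -3.577
v -3.16 0.594 -4.216
v -3.473 0.299 -3.426
v -0.827 -0.059 -3.534
v -1.14 -0.354 -2.744
v -1.831 1.414 -3.383
v -2.145 1.12 -2.593
v 3.75 -3.958 1.28
v 4.065 -3.038 1.948
v 2.213 -3.074 0.789
v 2.528 -2.154 1.457
v 4.672 -3.186 -0.217
v 4.987 -2.266 0.451
v 3.135 -2.302 -0.708
v 3.45 -1.382 -0.04
v -2.782 -2.849 1.106
v -2.22 -2.67 0.311
v -1.498 -3.111 1.954
v -2.289 -2.18 0.568
v -2.515 -1.902 0.996
v -2.825 -1.925 1.458
v -3.122 -2.241 1.81
v -3.31 -2.75 1.937
v -3.331 -3.291 1.801
v -3.177 -3.691 1.445
v -2.898 -3.824 0.981
v -2.582 -3.647 0.556
v -2.329 -3.217 0.307
v -1.352 -2.164 -0.417
v -0.7 -1.627 0.118
v -1.546 -1.459 -0.888
v -0.894 -0.922 -0.353
v -0.446 -2.458 -1.227
v 0.206 -1.921 -0.692
v -0.64 -1.753 -1.698
v 0.012 -1.216 -1.163
v 1.05 2.641 -1.538
v 1.583 2.96 -1.386
v 1.27 1.819 -0.582
v 1.284 3.118 -1.182
v 0.895 3.094 -1.114
v 0.565 2.896 -1.208
v 0.421 2.601 -1.428
v 0.517 2.321 -1.69
v 0.817 2.163 -1.895
v 1.205 2.188 -1.963
v 1.535 2.386 -1.869
v 1.679 2.681 -1.649
f 2 4 1
f 5 2 1
f 1 4 3
f 3 5 1
f 2 8 4
f 6 2 5
f 6 8 2
f 4 8 3
f 7 5 3
f 3 8 7
f 7 6 5
f 8 6 7
f 10 12 9
f 13 10 9
f 9 12 11
f 11 13 9
f 10 16 12
f 14 10 13
f 14 16 10
f 12 16 11
f 15 13 11
f 11 16 15
f 15 14 13
f 16 14 15
f 18 17 20
f 18 20 19
f 20 17 21
f 20 21 19
f 21 17 22
f 21 22 19
f 22 17 23
f 22 23 19
f 23 17 24
f 23 24 19
f 24 17 25
f 24 25 19
f 25 17 26
f 25 26 19
f 26 17 27
f 26 27 19
f 27 17 28
f 27 28 19
f 28 17 29
f 28 29 19
f 29 17 18
f 29 18 19
f 31 33 30
f 34 31 30
f 30 33 32
f 32 34 30
f 31 37 33
f 35 31 34
f 35 37 31
f 33 37 32
f 36 34 32
f 32 37 36
f 36 35 34
f 37 35 36
f 39 38 41
f 39 41 40
f 41 38 42
f 41 42 40
f 42 38 43
f 42 43 40
f 43 38 44
f 43 44 40
f 44 38 45
f 44 45 40
f 45 38 46
f 45 46 40
f 46 38 47
f 46 47 40
f 47 38 48
f 47 48 40
f 48 38 49
f 48 49 40
f 49 38 39
f 49 39 40



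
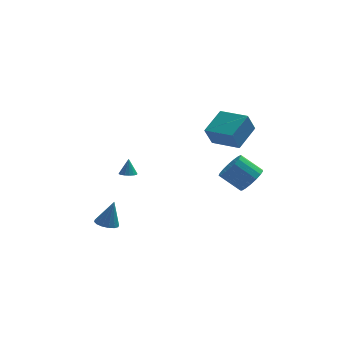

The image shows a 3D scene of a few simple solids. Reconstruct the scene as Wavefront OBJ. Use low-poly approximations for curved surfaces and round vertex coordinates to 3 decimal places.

v -4.161 -1.527 -2.334
v -3.718 -2.155 -2.373
v -3.679 -1.293 -0.626
v -3.48 -1.854 -2.482
v -3.425 -1.465 -2.55
v -3.567 -1.093 -2.561
v -3.868 -0.837 -2.511
v -4.248 -0.766 -2.414
v -4.605 -0.899 -2.295
v -4.842 -1.2 -2.186
v -4.898 -1.589 -2.117
v -4.755 -1.961 -2.107
v -4.454 -2.217 -2.157
v -4.074 -2.288 -2.254
v 4.585 -0.587 0.493
v 5.053 -1.082 1.265
v 3.783 -0.608 2.34
v 3.315 -0.113 1.567
v 5.241 -0.627 1.286
v 3.971 -0.152 2.36
v 5.278 -0.162 1.125
v 4.008 0.312 2.199
v 5.157 0.205 0.819
v 3.887 0.679 1.893
v 4.905 0.39 0.439
v 3.634 0.865 1.513
v 4.579 0.352 0.07
v 3.309 0.827 1.145
v 4.255 0.099 -0.201
v 2.984 0.573 0.873
v 4.006 -0.312 -0.313
v 2.736 0.162 0.761
v 3.89 -0.786 -0.241
v 2.62 -0.311 0.833
v 3.934 -1.214 -0.001
v 2.663 -0.739 1.074
v 4.126 -1.499 0.353
v 2.856 -1.024 1.427
v 4.424 -1.575 0.738
v 3.154 -1.1 1.813
v 4.759 -1.424 1.068
v 3.488 -0.95 2.142
v -2.841 -1.28 1.749
v -2.288 -1.208 1.696
v -2.779 -0.96 2.831
v -2.404 -0.952 1.627
v -2.638 -0.784 1.59
v -2.925 -0.748 1.596
v -3.19 -0.856 1.643
v -3.362 -1.077 1.719
v -3.394 -1.353 1.802
v -3.278 -1.609 1.872
v -3.044 -1.777 1.908
v -2.757 -1.812 1.902
v -2.492 -1.705 1.855
v -2.32 -1.484 1.78
v 2.612 4.118 1.253
v 2.094 3.681 2.591
v 3.728 5.59 2.166
v 3.21 5.153 3.504
v 4.19 2.807 1.436
v 3.672 2.37 2.774
v 5.306 4.279 2.349
v 4.788 3.842 3.687
f 2 1 4
f 2 4 3
f 4 1 5
f 4 5 3
f 5 1 6
f 5 6 3
f 6 1 7
f 6 7 3
f 7 1 8
f 7 8 3
f 8 1 9
f 8 9 3
f 9 1 10
f 9 10 3
f 10 1 11
f 10 11 3
f 11 1 12
f 11 12 3
f 12 1 13
f 12 13 3
f 13 1 14
f 13 14 3
f 14 1 2
f 14 2 3
f 16 15 19
f 16 19 17
f 17 19 20
f 17 20 18
f 19 15 21
f 19 21 20
f 20 21 22
f 20 22 18
f 21 15 23
f 21 23 22
f 22 23 24
f 22 24 18
f 23 15 25
f 23 25 24
f 24 25 26
f 24 26 18
f 25 15 27
f 25 27 26
f 26 27 28
f 26 28 18
f 27 15 29
f 27 29 28
f 28 29 30
f 28 30 18
f 29 15 31
f 29 31 30
f 30 31 32
f 30 32 18
f 31 15 33
f 31 33 32
f 32 33 34
f 32 34 18
f 33 15 35
f 33 35 34
f 34 35 36
f 34 36 18
f 35 15 37
f 35 37 36
f 36 37 38
f 36 38 18
f 37 15 39
f 37 39 38
f 38 39 40
f 38 40 18
f 39 15 41
f 39 41 40
f 40 41 42
f 40 42 18
f 41 15 16
f 41 16 42
f 42 16 17
f 42 17 18
f 44 43 46
f 44 46 45
f 46 43 47
f 46 47 45
f 47 43 48
f 47 48 45
f 48 43 49
f 48 49 45
f 49 43 50
f 49 50 45
f 50 43 51
f 50 51 45
f 51 43 52
f 51 52 45
f 52 43 53
f 52 53 45
f 53 43 54
f 53 54 45
f 54 43 55
f 54 55 45
f 55 43 56
f 55 56 45
f 56 43 44
f 56 44 45
f 58 60 57
f 61 58 57
f 57 60 59
f 59 61 57
f 58 64 60
f 62 58 61
f 62 64 58
f 60 64 59
f 63 61 59
f 59 64 63
f 63 62 61
f 64 62 63



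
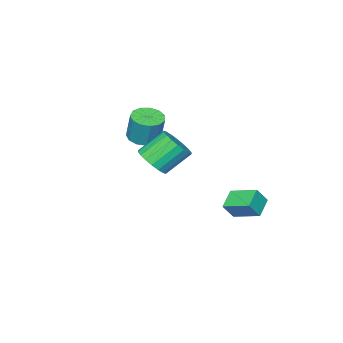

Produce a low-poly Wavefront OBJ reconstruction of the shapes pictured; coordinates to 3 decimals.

v -2.871 3.045 -5.036
v -3.95 2.622 -4.449
v -3.173 4.658 -4.429
v -4.253 4.235 -3.842
v -2.267 2.805 -4.098
v -3.347 2.382 -3.511
v -2.57 4.418 -3.491
v -3.649 3.995 -2.904
v 0.598 0.382 -0.46
v 1.322 0.278 0.307
v 0.086 0.954 1.567
v -0.638 1.058 0.8
v 1.4 0.715 0.149
v 0.163 1.391 1.408
v 1.319 1.086 -0.131
v 0.082 1.763 1.129
v 1.095 1.318 -0.475
v -0.142 1.995 0.784
v 0.772 1.365 -0.816
v -0.464 2.041 0.443
v 0.416 1.216 -1.087
v -0.821 1.893 0.172
v 0.095 0.903 -1.234
v -1.141 1.579 0.026
v -0.126 0.486 -1.227
v -1.362 1.162 0.033
v -0.203 0.049 -1.068
v -1.44 0.725 0.191
v -0.122 -0.323 -0.789
v -1.359 0.354 0.471
v 0.102 -0.555 -0.444
v -1.135 0.122 0.815
v 0.424 -0.601 -0.103
v -0.812 0.075 1.156
v 0.781 -0.453 0.168
v -0.456 0.224 1.427
v 1.101 -0.139 0.314
v -0.135 0.537 1.574
v -2.551 -3.381 -1.143
v -1.598 -3.561 -1.161
v -1.477 -3.1 0.585
v -2.429 -2.919 0.603
v -1.657 -3.035 -1.296
v -1.536 -2.573 0.45
v -2.001 -2.618 -1.383
v -1.88 -2.157 0.363
v -2.519 -2.444 -1.393
v -2.398 -1.983 0.353
v -3.047 -2.567 -1.324
v -2.926 -2.106 0.422
v -3.417 -2.948 -1.197
v -3.296 -2.487 0.549
v -3.513 -3.467 -1.054
v -3.391 -3.006 0.693
v -3.302 -3.958 -0.938
v -3.181 -3.497 0.808
v -2.854 -4.266 -0.888
v -2.733 -3.805 0.858
v -2.309 -4.293 -0.919
v -2.188 -3.832 0.827
v -1.84 -4.03 -1.021
v -1.719 -3.569 0.725
f 2 4 1
f 5 2 1
f 1 4 3
f 3 5 1
f 2 8 4
f 6 2 5
f 6 8 2
f 4 8 3
f 7 5 3
f 3 8 7
f 7 6 5
f 8 6 7
f 10 9 13
f 10 13 11
f 11 13 14
f 11 14 12
f 13 9 15
f 13 15 14
f 14 15 16
f 14 16 12
f 15 9 17
f 15 17 16
f 16 17 18
f 16 18 12
f 17 9 19
f 17 19 18
f 18 19 20
f 18 20 12
f 19 9 21
f 19 21 20
f 20 21 22
f 20 22 12
f 21 9 23
f 21 23 22
f 22 23 24
f 22 24 12
f 23 9 25
f 23 25 24
f 24 25 26
f 24 26 12
f 25 9 27
f 25 27 26
f 26 27 28
f 26 28 12
f 27 9 29
f 27 29 28
f 28 29 30
f 28 30 12
f 29 9 31
f 29 31 30
f 30 31 32
f 30 32 12
f 31 9 33
f 31 33 32
f 32 33 34
f 32 34 12
f 33 9 35
f 33 35 34
f 34 35 36
f 34 36 12
f 35 9 37
f 35 37 36
f 36 37 38
f 36 38 12
f 37 9 10
f 37 10 38
f 38 10 11
f 38 11 12
f 40 39 43
f 40 43 41
f 41 43 44
f 41 44 42
f 43 39 45
f 43 45 44
f 44 45 46
f 44 46 42
f 45 39 47
f 45 47 46
f 46 47 48
f 46 48 42
f 47 39 49
f 47 49 48
f 48 49 50
f 48 50 42
f 49 39 51
f 49 51 50
f 50 51 52
f 50 52 42
f 51 39 53
f 51 53 52
f 52 53 54
f 52 54 42
f 53 39 55
f 53 55 54
f 54 55 56
f 54 56 42
f 55 39 57
f 55 57 56
f 56 57 58
f 56 58 42
f 57 39 59
f 57 59 58
f 58 59 60
f 58 60 42
f 59 39 61
f 59 61 60
f 60 61 62
f 60 62 42
f 61 39 40
f 61 40 62
f 62 40 41
f 62 41 42



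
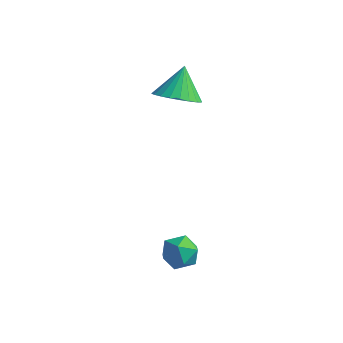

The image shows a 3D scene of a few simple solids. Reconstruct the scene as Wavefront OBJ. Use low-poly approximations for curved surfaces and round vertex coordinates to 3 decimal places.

v 1.54 1.008 0.828
v 2.214 0.659 1.188
v 1.4 1.772 1.832
v 2.351 0.904 1.02
v 2.365 1.166 0.823
v 2.253 1.403 0.626
v 2.033 1.58 0.461
v 1.738 1.67 0.351
v 1.412 1.659 0.314
v 1.106 1.549 0.355
v 0.866 1.357 0.468
v 0.729 1.111 0.636
v 0.715 0.85 0.833
v 0.827 0.612 1.029
v 1.047 0.435 1.195
v 1.343 0.345 1.305
v 1.668 0.356 1.342
v 1.974 0.466 1.301
v 4.147 -2.258 -2.967
v 4.451 -2.734 -2.583
v 3.329 -2.966 -3.197
v 3.633 -3.442 -2.813
v 3.358 -2.89 -2.518
v 3.864 -2.453 -2.376
v 3.916 -3.247 -3.404
v 4.422 -2.81 -3.262
v 4.309 -3.346 -2.853
v 3.964 -3.125 -2.306
v 3.816 -2.575 -3.474
v 3.471 -2.354 -2.927
f 2 1 4
f 2 4 3
f 4 1 5
f 4 5 3
f 5 1 6
f 5 6 3
f 6 1 7
f 6 7 3
f 7 1 8
f 7 8 3
f 8 1 9
f 8 9 3
f 9 1 10
f 9 10 3
f 10 1 11
f 10 11 3
f 11 1 12
f 11 12 3
f 12 1 13
f 12 13 3
f 13 1 14
f 13 14 3
f 14 1 15
f 14 15 3
f 15 1 16
f 15 16 3
f 16 1 17
f 16 17 3
f 17 1 18
f 17 18 3
f 18 1 2
f 18 2 3
f 19 30 24
f 19 24 20
f 19 20 26
f 19 26 29
f 19 29 30
f 20 24 28
f 24 30 23
f 30 29 21
f 29 26 25
f 26 20 27
f 22 28 23
f 22 23 21
f 22 21 25
f 22 25 27
f 22 27 28
f 23 28 24
f 21 23 30
f 25 21 29
f 27 25 26
f 28 27 20



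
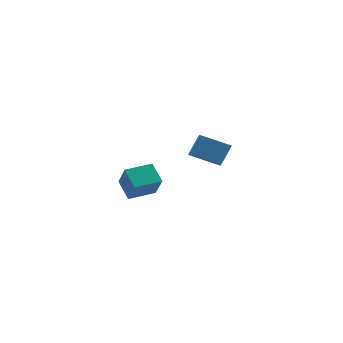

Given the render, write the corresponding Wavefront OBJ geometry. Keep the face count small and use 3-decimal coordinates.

v 1.427 1.858 0.656
v 1.774 2.5 1.597
v 1.056 3.29 -0.183
v 1.403 3.931 0.758
v 3.057 1.909 0.022
v 3.404 2.55 0.963
v 2.686 3.34 -0.817
v 3.033 3.982 0.124
v -0.483 -3.331 -0.499
v -1.124 -2.621 0.29
v 0.645 -2.462 -0.365
v 0.003 -1.751 0.423
v 0.037 -4.189 0.697
v -0.605 -3.478 1.485
v 1.164 -3.319 0.83
v 0.523 -2.609 1.619
f 2 4 1
f 5 2 1
f 1 4 3
f 3 5 1
f 2 8 4
f 6 2 5
f 6 8 2
f 4 8 3
f 7 5 3
f 3 8 7
f 7 6 5
f 8 6 7
f 10 12 9
f 13 10 9
f 9 12 11
f 11 13 9
f 10 16 12
f 14 10 13
f 14 16 10
f 12 16 11
f 15 13 11
f 11 16 15
f 15 14 13
f 16 14 15



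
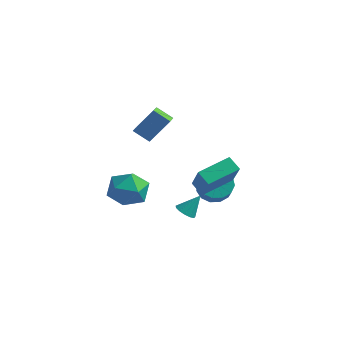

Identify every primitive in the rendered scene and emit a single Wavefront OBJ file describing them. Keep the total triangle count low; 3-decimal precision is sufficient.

v 3.182 -3.909 2.005
v 3.744 -3.985 1.781
v 3.678 -3.271 3.035
v 3.629 -3.688 1.653
v 3.371 -3.461 1.636
v 3.054 -3.376 1.737
v 2.777 -3.461 1.922
v 2.629 -3.687 2.134
v 2.656 -3.984 2.304
v 2.85 -4.258 2.38
v 3.15 -4.42 2.336
v 3.46 -4.42 2.187
v 3.681 -4.258 1.98
v -3.258 0.867 3.525
v -2.471 1.703 4.95
v -3.673 1.791 3.213
v -2.885 2.627 4.637
v -2.315 1.073 2.883
v -1.527 1.909 4.307
v -2.729 1.997 2.57
v -1.942 2.833 3.995
v 3.317 -2.545 2.55
v 2.588 -2.362 3.08
v 4.113 -0.851 3.062
v 3.384 -0.669 3.592
v 4.296 -3.511 4.228
v 3.567 -3.329 4.758
v 5.092 -1.818 4.74
v 4.363 -1.635 5.27
v 2.387 0.127 1.311
v 3.19 0.624 1.207
v 3.936 -0.35 2.326
v 3.133 -0.847 2.429
v 2.914 0.862 1.599
v 3.66 -0.111 2.718
v 2.471 0.868 1.899
v 3.217 -0.106 3.018
v 2.001 0.638 2.013
v 2.747 -0.336 3.131
v 1.654 0.245 1.903
v 2.4 -0.728 3.022
v 1.539 -0.184 1.606
v 2.285 -1.158 2.724
v 1.694 -0.515 1.214
v 2.44 -1.489 2.333
v 2.068 -0.643 0.854
v 2.814 -1.616 1.972
v 2.544 -0.526 0.638
v 3.29 -1.499 1.757
v 2.97 -0.201 0.636
v 3.716 -1.175 1.755
v 3.211 0.227 0.848
v 3.957 -0.746 1.967
v -1.409 -3.235 1.935
v -0.777 -2.769 2.882
v -0.083 -4.711 1.778
v 0.549 -4.245 2.725
v -0.559 -4.747 2.911
v -1.378 -3.835 3.009
v 0.518 -3.645 1.651
v -0.301 -2.733 1.749
v 0.414 -3.022 2.707
v -0.252 -3.703 3.486
v -0.608 -3.777 1.174
v -1.274 -4.458 1.953
f 2 1 4
f 2 4 3
f 4 1 5
f 4 5 3
f 5 1 6
f 5 6 3
f 6 1 7
f 6 7 3
f 7 1 8
f 7 8 3
f 8 1 9
f 8 9 3
f 9 1 10
f 9 10 3
f 10 1 11
f 10 11 3
f 11 1 12
f 11 12 3
f 12 1 13
f 12 13 3
f 13 1 2
f 13 2 3
f 15 17 14
f 18 15 14
f 14 17 16
f 16 18 14
f 15 21 17
f 19 15 18
f 19 21 15
f 17 21 16
f 20 18 16
f 16 21 20
f 20 19 18
f 21 19 20
f 23 25 22
f 26 23 22
f 22 25 24
f 24 26 22
f 23 29 25
f 27 23 26
f 27 29 23
f 25 29 24
f 28 26 24
f 24 29 28
f 28 27 26
f 29 27 28
f 31 30 34
f 31 34 32
f 32 34 35
f 32 35 33
f 34 30 36
f 34 36 35
f 35 36 37
f 35 37 33
f 36 30 38
f 36 38 37
f 37 38 39
f 37 39 33
f 38 30 40
f 38 40 39
f 39 40 41
f 39 41 33
f 40 30 42
f 40 42 41
f 41 42 43
f 41 43 33
f 42 30 44
f 42 44 43
f 43 44 45
f 43 45 33
f 44 30 46
f 44 46 45
f 45 46 47
f 45 47 33
f 46 30 48
f 46 48 47
f 47 48 49
f 47 49 33
f 48 30 50
f 48 50 49
f 49 50 51
f 49 51 33
f 50 30 52
f 50 52 51
f 51 52 53
f 51 53 33
f 52 30 31
f 52 31 53
f 53 31 32
f 53 32 33
f 54 65 59
f 54 59 55
f 54 55 61
f 54 61 64
f 54 64 65
f 55 59 63
f 59 65 58
f 65 64 56
f 64 61 60
f 61 55 62
f 57 63 58
f 57 58 56
f 57 56 60
f 57 60 62
f 57 62 63
f 58 63 59
f 56 58 65
f 60 56 64
f 62 60 61
f 63 62 55



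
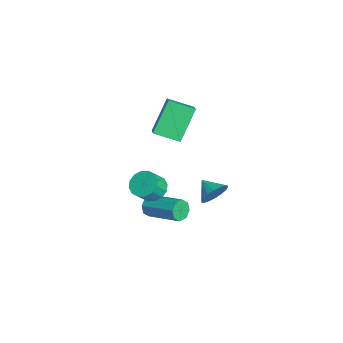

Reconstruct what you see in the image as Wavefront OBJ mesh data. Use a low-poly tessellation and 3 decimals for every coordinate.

v -2.341 -1.516 -0.903
v -1.624 -1.141 -1.04
v -1.183 -1.69 -0.234
v -1.899 -2.064 -0.097
v -1.826 -0.893 -0.76
v -1.385 -1.442 0.045
v -2.166 -0.812 -0.519
v -1.725 -1.361 0.286
v -2.552 -0.92 -0.381
v -2.111 -1.469 0.425
v -2.882 -1.187 -0.382
v -2.441 -1.736 0.423
v -3.067 -1.542 -0.523
v -2.626 -2.091 0.283
v -3.057 -1.89 -0.766
v -2.616 -2.439 0.04
v -2.855 -2.138 -1.045
v -2.414 -2.687 -0.24
v -2.515 -2.219 -1.286
v -2.074 -2.768 -0.481
v -2.129 -2.111 -1.425
v -1.688 -2.66 -0.619
v -1.799 -1.844 -1.423
v -1.358 -2.393 -0.618
v -1.614 -1.489 -1.283
v -1.173 -2.038 -0.477
v -3.666 -1.42 2.549
v -4.661 -0.531 4.196
v -3.281 -0.097 2.067
v -4.276 0.793 3.714
v -2.444 -1.493 3.326
v -3.439 -0.603 4.973
v -2.059 -0.169 2.844
v -3.054 0.72 4.491
v -0.314 1.316 0.069
v 0.213 0.899 0.54
v -1.146 0.784 0.531
v 0.138 1.193 0.743
v -0.027 1.511 0.812
v -0.249 1.791 0.735
v -0.483 1.976 0.525
v -0.684 2.031 0.226
v -0.812 1.944 -0.105
v -0.841 1.732 -0.401
v -0.765 1.439 -0.604
v -0.601 1.121 -0.674
v -0.379 0.841 -0.596
v -0.145 0.656 -0.387
v 0.056 0.601 -0.087
v 0.184 0.688 0.244
v -2.962 -1.602 -2.81
v -2.594 -1.713 -3.346
v -1.209 -0.309 -2.686
v -1.578 -0.198 -2.15
v -2.933 -1.346 -3.418
v -1.548 0.059 -2.757
v -3.289 -1.128 -3.133
v -1.904 0.276 -2.473
v -3.454 -1.189 -2.66
v -2.069 0.216 -1.999
v -3.331 -1.491 -2.274
v -1.946 -0.087 -1.614
v -2.992 -1.859 -2.203
v -1.607 -0.454 -1.542
v -2.636 -2.076 -2.487
v -1.251 -0.672 -1.827
v -2.471 -2.016 -2.961
v -1.086 -0.611 -2.3
f 2 1 5
f 2 5 3
f 3 5 6
f 3 6 4
f 5 1 7
f 5 7 6
f 6 7 8
f 6 8 4
f 7 1 9
f 7 9 8
f 8 9 10
f 8 10 4
f 9 1 11
f 9 11 10
f 10 11 12
f 10 12 4
f 11 1 13
f 11 13 12
f 12 13 14
f 12 14 4
f 13 1 15
f 13 15 14
f 14 15 16
f 14 16 4
f 15 1 17
f 15 17 16
f 16 17 18
f 16 18 4
f 17 1 19
f 17 19 18
f 18 19 20
f 18 20 4
f 19 1 21
f 19 21 20
f 20 21 22
f 20 22 4
f 21 1 23
f 21 23 22
f 22 23 24
f 22 24 4
f 23 1 25
f 23 25 24
f 24 25 26
f 24 26 4
f 25 1 2
f 25 2 26
f 26 2 3
f 26 3 4
f 28 30 27
f 31 28 27
f 27 30 29
f 29 31 27
f 28 34 30
f 32 28 31
f 32 34 28
f 30 34 29
f 33 31 29
f 29 34 33
f 33 32 31
f 34 32 33
f 36 35 38
f 36 38 37
f 38 35 39
f 38 39 37
f 39 35 40
f 39 40 37
f 40 35 41
f 40 41 37
f 41 35 42
f 41 42 37
f 42 35 43
f 42 43 37
f 43 35 44
f 43 44 37
f 44 35 45
f 44 45 37
f 45 35 46
f 45 46 37
f 46 35 47
f 46 47 37
f 47 35 48
f 47 48 37
f 48 35 49
f 48 49 37
f 49 35 50
f 49 50 37
f 50 35 36
f 50 36 37
f 52 51 55
f 52 55 53
f 53 55 56
f 53 56 54
f 55 51 57
f 55 57 56
f 56 57 58
f 56 58 54
f 57 51 59
f 57 59 58
f 58 59 60
f 58 60 54
f 59 51 61
f 59 61 60
f 60 61 62
f 60 62 54
f 61 51 63
f 61 63 62
f 62 63 64
f 62 64 54
f 63 51 65
f 63 65 64
f 64 65 66
f 64 66 54
f 65 51 67
f 65 67 66
f 66 67 68
f 66 68 54
f 67 51 52
f 67 52 68
f 68 52 53
f 68 53 54



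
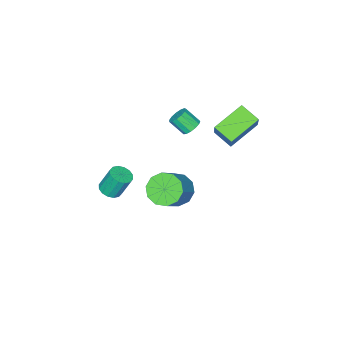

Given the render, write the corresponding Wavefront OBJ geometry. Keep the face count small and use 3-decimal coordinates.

v -1.687 -1.696 -2.06
v -1.028 -1.644 -2.756
v 0.206 -1.232 -1.556
v -0.453 -1.284 -0.86
v -1.27 -1.106 -2.692
v -0.036 -0.694 -1.492
v -1.671 -0.793 -2.386
v -0.437 -0.381 -1.186
v -2.079 -0.826 -1.956
v -0.844 -0.414 -0.756
v -2.336 -1.19 -1.566
v -1.102 -0.778 -0.366
v -2.346 -1.748 -1.364
v -1.112 -1.336 -0.164
v -2.104 -2.286 -1.428
v -0.87 -1.874 -0.228
v -1.703 -2.599 -1.734
v -0.469 -2.187 -0.534
v -1.296 -2.566 -2.164
v -0.061 -2.154 -0.964
v -1.038 -2.202 -2.554
v 0.196 -1.79 -1.354
v 2.525 -1.908 0.849
v 2.818 -2.369 1.097
v 2.489 -1.933 2.299
v 2.195 -1.472 2.051
v 3.03 -2.143 1.073
v 2.7 -1.706 2.274
v 3.106 -1.854 0.989
v 2.776 -1.417 2.19
v 3.026 -1.579 0.867
v 2.697 -1.143 2.069
v 2.812 -1.393 0.741
v 2.483 -0.956 1.942
v 2.521 -1.345 0.644
v 2.192 -0.908 1.845
v 2.231 -1.447 0.601
v 1.902 -1.011 1.803
v 2.02 -1.674 0.626
v 1.69 -1.237 1.827
v 1.944 -1.963 0.71
v 1.614 -1.526 1.911
v 2.023 -2.237 0.831
v 1.694 -1.801 2.033
v 2.237 -2.424 0.958
v 1.908 -1.987 2.159
v 2.528 -2.472 1.055
v 2.199 -2.035 2.256
v -3.33 -2.215 1.464
v -3.048 -2.502 1.075
v -2.768 -3.192 1.786
v -3.05 -2.905 2.176
v -2.845 -2.294 1.196
v -2.564 -2.984 1.908
v -2.795 -2.061 1.403
v -2.515 -2.751 2.115
v -2.916 -1.877 1.629
v -2.635 -2.566 2.341
v -3.168 -1.8 1.803
v -2.887 -2.489 2.514
v -3.471 -1.855 1.869
v -3.191 -2.544 2.581
v -3.73 -2.024 1.807
v -3.45 -2.714 2.518
v -3.862 -2.254 1.636
v -3.581 -2.944 2.347
v -3.825 -2.472 1.41
v -3.544 -3.162 2.122
v -3.631 -2.608 1.202
v -3.35 -3.298 1.914
v -3.341 -2.619 1.077
v -3.061 -3.309 1.789
v -3.294 0.404 1.676
v -3.211 -0.616 2.178
v -4.902 0.662 2.467
v -4.819 -0.359 2.969
v -2.441 1.199 3.151
v -2.358 0.178 3.653
v -4.049 1.456 3.942
v -3.966 0.436 4.444
f 2 1 5
f 2 5 3
f 3 5 6
f 3 6 4
f 5 1 7
f 5 7 6
f 6 7 8
f 6 8 4
f 7 1 9
f 7 9 8
f 8 9 10
f 8 10 4
f 9 1 11
f 9 11 10
f 10 11 12
f 10 12 4
f 11 1 13
f 11 13 12
f 12 13 14
f 12 14 4
f 13 1 15
f 13 15 14
f 14 15 16
f 14 16 4
f 15 1 17
f 15 17 16
f 16 17 18
f 16 18 4
f 17 1 19
f 17 19 18
f 18 19 20
f 18 20 4
f 19 1 21
f 19 21 20
f 20 21 22
f 20 22 4
f 21 1 2
f 21 2 22
f 22 2 3
f 22 3 4
f 24 23 27
f 24 27 25
f 25 27 28
f 25 28 26
f 27 23 29
f 27 29 28
f 28 29 30
f 28 30 26
f 29 23 31
f 29 31 30
f 30 31 32
f 30 32 26
f 31 23 33
f 31 33 32
f 32 33 34
f 32 34 26
f 33 23 35
f 33 35 34
f 34 35 36
f 34 36 26
f 35 23 37
f 35 37 36
f 36 37 38
f 36 38 26
f 37 23 39
f 37 39 38
f 38 39 40
f 38 40 26
f 39 23 41
f 39 41 40
f 40 41 42
f 40 42 26
f 41 23 43
f 41 43 42
f 42 43 44
f 42 44 26
f 43 23 45
f 43 45 44
f 44 45 46
f 44 46 26
f 45 23 47
f 45 47 46
f 46 47 48
f 46 48 26
f 47 23 24
f 47 24 48
f 48 24 25
f 48 25 26
f 50 49 53
f 50 53 51
f 51 53 54
f 51 54 52
f 53 49 55
f 53 55 54
f 54 55 56
f 54 56 52
f 55 49 57
f 55 57 56
f 56 57 58
f 56 58 52
f 57 49 59
f 57 59 58
f 58 59 60
f 58 60 52
f 59 49 61
f 59 61 60
f 60 61 62
f 60 62 52
f 61 49 63
f 61 63 62
f 62 63 64
f 62 64 52
f 63 49 65
f 63 65 64
f 64 65 66
f 64 66 52
f 65 49 67
f 65 67 66
f 66 67 68
f 66 68 52
f 67 49 69
f 67 69 68
f 68 69 70
f 68 70 52
f 69 49 71
f 69 71 70
f 70 71 72
f 70 72 52
f 71 49 50
f 71 50 72
f 72 50 51
f 72 51 52
f 74 76 73
f 77 74 73
f 73 76 75
f 75 77 73
f 74 80 76
f 78 74 77
f 78 80 74
f 76 80 75
f 79 77 75
f 75 80 79
f 79 78 77
f 80 78 79



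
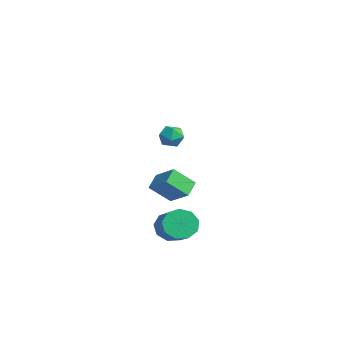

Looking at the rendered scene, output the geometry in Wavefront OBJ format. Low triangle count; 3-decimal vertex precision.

v -4.455 -0.476 -2.645
v -4.693 -1.547 -1.652
v -3.257 -0.032 -1.879
v -3.495 -1.103 -0.885
v -3.865 -1.117 -3.195
v -4.103 -2.188 -2.201
v -2.667 -0.673 -2.428
v -2.905 -1.744 -1.435
v 2.007 -3.081 3.942
v 2.59 -3.174 3.598
v 1.57 -3.966 3.442
v 2.153 -4.059 3.098
v 2.134 -4.167 3.772
v 2.404 -3.62 4.081
v 1.756 -3.52 2.959
v 2.026 -2.973 3.268
v 2.435 -3.445 2.99
v 2.668 -3.845 3.493
v 1.492 -3.295 3.547
v 1.725 -3.695 4.05
v 1.365 -3.235 -2.521
v 1.788 -3.022 -3.274
v 3.239 -3.213 -2.512
v 2.815 -3.425 -1.759
v 1.682 -2.52 -2.946
v 3.133 -2.711 -2.184
v 1.427 -2.353 -2.42
v 2.878 -2.544 -1.657
v 1.143 -2.598 -1.94
v 2.594 -2.789 -1.178
v 0.963 -3.141 -1.733
v 2.413 -3.332 -0.97
v 0.97 -3.728 -1.894
v 2.421 -3.919 -1.132
v 1.162 -4.084 -2.349
v 2.613 -4.275 -1.587
v 1.449 -4.043 -2.884
v 2.9 -4.234 -2.122
v 1.696 -3.623 -3.25
v 3.147 -3.814 -2.488
f 2 4 1
f 5 2 1
f 1 4 3
f 3 5 1
f 2 8 4
f 6 2 5
f 6 8 2
f 4 8 3
f 7 5 3
f 3 8 7
f 7 6 5
f 8 6 7
f 9 20 14
f 9 14 10
f 9 10 16
f 9 16 19
f 9 19 20
f 10 14 18
f 14 20 13
f 20 19 11
f 19 16 15
f 16 10 17
f 12 18 13
f 12 13 11
f 12 11 15
f 12 15 17
f 12 17 18
f 13 18 14
f 11 13 20
f 15 11 19
f 17 15 16
f 18 17 10
f 22 21 25
f 22 25 23
f 23 25 26
f 23 26 24
f 25 21 27
f 25 27 26
f 26 27 28
f 26 28 24
f 27 21 29
f 27 29 28
f 28 29 30
f 28 30 24
f 29 21 31
f 29 31 30
f 30 31 32
f 30 32 24
f 31 21 33
f 31 33 32
f 32 33 34
f 32 34 24
f 33 21 35
f 33 35 34
f 34 35 36
f 34 36 24
f 35 21 37
f 35 37 36
f 36 37 38
f 36 38 24
f 37 21 39
f 37 39 38
f 38 39 40
f 38 40 24
f 39 21 22
f 39 22 40
f 40 22 23
f 40 23 24



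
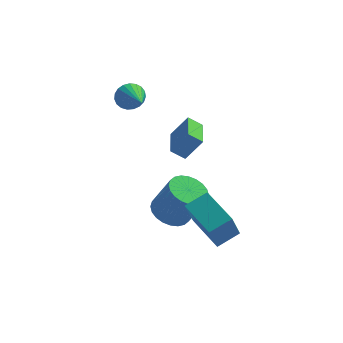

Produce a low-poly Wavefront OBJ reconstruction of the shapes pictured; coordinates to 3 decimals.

v -1.676 3.283 1.433
v -1.227 3.166 0.818
v -1.084 1.597 2.187
v -1.03 3.323 1.015
v -0.945 3.474 1.285
v -0.986 3.591 1.58
v -1.146 3.656 1.849
v -1.398 3.655 2.047
v -1.698 3.591 2.138
v -1.994 3.473 2.107
v -2.236 3.323 1.96
v -2.38 3.165 1.721
v -2.402 3.028 1.433
v -2.299 2.935 1.144
v -2.089 2.903 0.906
v -1.806 2.935 0.758
v -1.502 3.029 0.727
v 2.336 -2.982 -4.267
v 1.94 -3.893 -2.451
v 1.254 -1.428 -3.723
v 0.859 -2.339 -1.907
v 3.361 -2.441 -3.773
v 2.966 -3.352 -1.957
v 2.28 -0.887 -3.229
v 1.884 -1.798 -1.413
v 0.212 0.077 -4.347
v 1.135 0.153 -4.775
v 1.991 -0.141 -2.981
v 1.068 -0.217 -2.553
v 1.062 0.532 -4.678
v 1.919 0.238 -2.884
v 0.861 0.842 -4.531
v 1.717 0.548 -2.737
v 0.56 1.036 -4.356
v 1.417 0.741 -2.562
v 0.207 1.083 -4.18
v 1.063 0.789 -2.385
v -0.146 0.978 -4.029
v 0.711 0.683 -2.234
v -0.444 0.735 -3.926
v 0.412 0.44 -2.132
v -0.643 0.392 -3.888
v 0.214 0.098 -2.093
v -0.711 0.001 -3.919
v 0.145 -0.293 -2.125
v -0.639 -0.378 -4.016
v 0.218 -0.672 -2.222
v -0.437 -0.688 -4.163
v 0.419 -0.982 -2.369
v -0.137 -0.881 -4.338
v 0.72 -1.176 -2.544
v 0.217 -0.929 -4.515
v 1.073 -1.223 -2.72
v 0.569 -0.823 -4.666
v 1.426 -1.118 -2.871
v 0.868 -0.58 -4.768
v 1.724 -0.875 -2.974
v 1.066 -0.238 -4.807
v 1.923 -0.532 -3.012
v 0.886 -2.288 1.327
v 0.231 -2.235 1.802
v 0.891 -0.538 1.138
v 0.236 -0.485 1.612
v 1.664 -2.175 2.388
v 1.009 -2.122 2.862
v 1.669 -0.425 2.198
v 1.014 -0.372 2.673
f 2 1 4
f 2 4 3
f 4 1 5
f 4 5 3
f 5 1 6
f 5 6 3
f 6 1 7
f 6 7 3
f 7 1 8
f 7 8 3
f 8 1 9
f 8 9 3
f 9 1 10
f 9 10 3
f 10 1 11
f 10 11 3
f 11 1 12
f 11 12 3
f 12 1 13
f 12 13 3
f 13 1 14
f 13 14 3
f 14 1 15
f 14 15 3
f 15 1 16
f 15 16 3
f 16 1 17
f 16 17 3
f 17 1 2
f 17 2 3
f 19 21 18
f 22 19 18
f 18 21 20
f 20 22 18
f 19 25 21
f 23 19 22
f 23 25 19
f 21 25 20
f 24 22 20
f 20 25 24
f 24 23 22
f 25 23 24
f 27 26 30
f 27 30 28
f 28 30 31
f 28 31 29
f 30 26 32
f 30 32 31
f 31 32 33
f 31 33 29
f 32 26 34
f 32 34 33
f 33 34 35
f 33 35 29
f 34 26 36
f 34 36 35
f 35 36 37
f 35 37 29
f 36 26 38
f 36 38 37
f 37 38 39
f 37 39 29
f 38 26 40
f 38 40 39
f 39 40 41
f 39 41 29
f 40 26 42
f 40 42 41
f 41 42 43
f 41 43 29
f 42 26 44
f 42 44 43
f 43 44 45
f 43 45 29
f 44 26 46
f 44 46 45
f 45 46 47
f 45 47 29
f 46 26 48
f 46 48 47
f 47 48 49
f 47 49 29
f 48 26 50
f 48 50 49
f 49 50 51
f 49 51 29
f 50 26 52
f 50 52 51
f 51 52 53
f 51 53 29
f 52 26 54
f 52 54 53
f 53 54 55
f 53 55 29
f 54 26 56
f 54 56 55
f 55 56 57
f 55 57 29
f 56 26 58
f 56 58 57
f 57 58 59
f 57 59 29
f 58 26 27
f 58 27 59
f 59 27 28
f 59 28 29
f 61 63 60
f 64 61 60
f 60 63 62
f 62 64 60
f 61 67 63
f 65 61 64
f 65 67 61
f 63 67 62
f 66 64 62
f 62 67 66
f 66 65 64
f 67 65 66



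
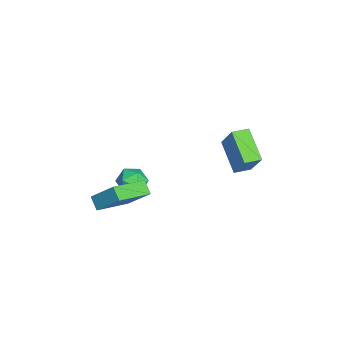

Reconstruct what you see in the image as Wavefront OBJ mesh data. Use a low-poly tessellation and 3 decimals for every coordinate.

v 1.463 -2.997 -2.721
v 0.89 -3.301 -2.187
v 2.042 -1.879 -1.462
v 1.469 -2.183 -0.929
v 2.831 -4.437 -2.071
v 2.258 -4.741 -1.538
v 3.41 -3.319 -0.813
v 2.837 -3.623 -0.279
v -1.004 -2.075 -3.035
v -0.717 -2.497 -3.756
v -1.403 -3.323 -2.464
v -1.116 -3.745 -3.185
v -0.538 -3.366 -2.635
v -0.291 -2.594 -2.988
v -1.829 -3.226 -3.232
v -1.582 -2.454 -3.585
v -1.226 -3.208 -3.878
v -0.428 -3.294 -3.509
v -1.692 -2.526 -2.711
v -0.894 -2.612 -2.342
v 2.299 2.093 0.408
v 0.842 1.494 1.488
v 1.933 2.914 0.37
v 0.476 2.315 1.449
v 3.204 2.565 1.891
v 1.747 1.966 2.97
v 2.838 3.386 1.852
v 1.381 2.787 2.932
f 2 4 1
f 5 2 1
f 1 4 3
f 3 5 1
f 2 8 4
f 6 2 5
f 6 8 2
f 4 8 3
f 7 5 3
f 3 8 7
f 7 6 5
f 8 6 7
f 9 20 14
f 9 14 10
f 9 10 16
f 9 16 19
f 9 19 20
f 10 14 18
f 14 20 13
f 20 19 11
f 19 16 15
f 16 10 17
f 12 18 13
f 12 13 11
f 12 11 15
f 12 15 17
f 12 17 18
f 13 18 14
f 11 13 20
f 15 11 19
f 17 15 16
f 18 17 10
f 22 24 21
f 25 22 21
f 21 24 23
f 23 25 21
f 22 28 24
f 26 22 25
f 26 28 22
f 24 28 23
f 27 25 23
f 23 28 27
f 27 26 25
f 28 26 27



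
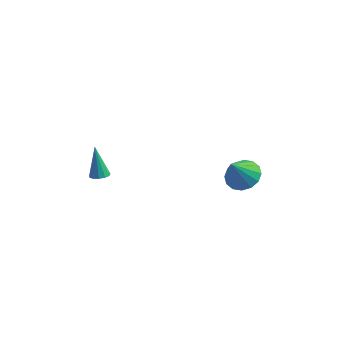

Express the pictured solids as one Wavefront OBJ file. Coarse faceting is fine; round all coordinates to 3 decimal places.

v 3.748 2.732 -1.793
v 4.627 2.465 -1.738
v 3.432 1.968 -0.447
v 4.61 2.881 -1.506
v 4.362 3.256 -1.351
v 3.949 3.492 -1.315
v 3.483 3.523 -1.406
v 3.088 3.343 -1.602
v 2.87 2.999 -1.848
v 2.887 2.583 -2.08
v 3.135 2.208 -2.235
v 3.548 1.972 -2.272
v 4.014 1.941 -2.18
v 4.409 2.121 -1.985
v -2.752 0.855 -2.553
v -2.326 1.133 -2.517
v -3.208 1.345 -0.947
v -2.528 1.306 -2.627
v -2.8 1.336 -2.714
v -3.057 1.213 -2.749
v -3.218 0.976 -2.722
v -3.23 0.701 -2.642
v -3.091 0.474 -2.533
v -2.845 0.368 -2.431
v -2.569 0.417 -2.367
v -2.351 0.604 -2.363
v -2.261 0.871 -2.419
f 2 1 4
f 2 4 3
f 4 1 5
f 4 5 3
f 5 1 6
f 5 6 3
f 6 1 7
f 6 7 3
f 7 1 8
f 7 8 3
f 8 1 9
f 8 9 3
f 9 1 10
f 9 10 3
f 10 1 11
f 10 11 3
f 11 1 12
f 11 12 3
f 12 1 13
f 12 13 3
f 13 1 14
f 13 14 3
f 14 1 2
f 14 2 3
f 16 15 18
f 16 18 17
f 18 15 19
f 18 19 17
f 19 15 20
f 19 20 17
f 20 15 21
f 20 21 17
f 21 15 22
f 21 22 17
f 22 15 23
f 22 23 17
f 23 15 24
f 23 24 17
f 24 15 25
f 24 25 17
f 25 15 26
f 25 26 17
f 26 15 27
f 26 27 17
f 27 15 16
f 27 16 17

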